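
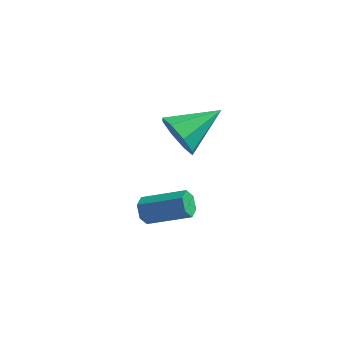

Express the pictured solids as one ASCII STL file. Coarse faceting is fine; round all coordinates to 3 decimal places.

solid 
facet normal -0.583 -0.736 -0.345
outer loop
vertex 2.345 -2.561 2.336
vertex 1.673 -2.385 3.097
vertex 1.795 -2.032 2.137
endloop
endfacet
facet normal 0.624 0.394 -0.675
outer loop
vertex 2.345 -2.561 2.336
vertex 1.795 -2.032 2.137
vertex 2.867 -0.875 3.803
endloop
endfacet
facet normal -0.582 -0.736 -0.345
outer loop
vertex 1.795 -2.032 2.137
vertex 1.673 -2.385 3.097
vertex 1.173 -1.71 2.5
endloop
endfacet
facet normal 0.065 0.799 -0.597
outer loop
vertex 1.795 -2.032 2.137
vertex 1.173 -1.71 2.5
vertex 2.867 -0.875 3.803
endloop
endfacet
facet normal -0.583 -0.736 -0.344
outer loop
vertex 1.173 -1.71 2.5
vertex 1.673 -2.385 3.097
vertex 0.845 -1.784 3.213
endloop
endfacet
facet normal -0.388 0.918 -0.083
outer loop
vertex 1.173 -1.71 2.5
vertex 0.845 -1.784 3.213
vertex 2.867 -0.875 3.803
endloop
endfacet
facet normal -0.583 -0.736 -0.344
outer loop
vertex 0.845 -1.784 3.213
vertex 1.673 -2.385 3.097
vertex 1.001 -2.209 3.858
endloop
endfacet
facet normal -0.470 0.681 0.562
outer loop
vertex 0.845 -1.784 3.213
vertex 1.001 -2.209 3.858
vertex 2.867 -0.875 3.803
endloop
endfacet
facet normal -0.582 -0.736 -0.344
outer loop
vertex 1.001 -2.209 3.858
vertex 1.673 -2.385 3.097
vertex 1.551 -2.737 4.057
endloop
endfacet
facet normal -0.133 0.225 0.965
outer loop
vertex 1.001 -2.209 3.858
vertex 1.551 -2.737 4.057
vertex 2.867 -0.875 3.803
endloop
endfacet
facet normal -0.582 -0.737 -0.344
outer loop
vertex 1.551 -2.737 4.057
vertex 1.673 -2.385 3.097
vertex 2.173 -3.059 3.694
endloop
endfacet
facet normal 0.425 -0.179 0.887
outer loop
vertex 1.551 -2.737 4.057
vertex 2.173 -3.059 3.694
vertex 2.867 -0.875 3.803
endloop
endfacet
facet normal -0.583 -0.737 -0.343
outer loop
vertex 2.173 -3.059 3.694
vertex 1.673 -2.385 3.097
vertex 2.501 -2.986 2.981
endloop
endfacet
facet normal 0.878 -0.298 0.374
outer loop
vertex 2.173 -3.059 3.694
vertex 2.501 -2.986 2.981
vertex 2.867 -0.875 3.803
endloop
endfacet
facet normal -0.583 -0.736 -0.344
outer loop
vertex 2.501 -2.986 2.981
vertex 1.673 -2.385 3.097
vertex 2.345 -2.561 2.336
endloop
endfacet
facet normal 0.960 -0.061 -0.272
outer loop
vertex 2.501 -2.986 2.981
vertex 2.345 -2.561 2.336
vertex 2.867 -0.875 3.803
endloop
endfacet
facet normal -0.900 -0.165 -0.404
outer loop
vertex 0.633 -2.972 -2.266
vertex 0.373 -2.612 -1.834
vertex 0.567 -2.364 -2.368
endloop
endfacet
facet normal 0.423 -0.105 -0.900
outer loop
vertex 0.633 -2.972 -2.266
vertex 0.567 -2.364 -2.368
vertex 2.388 -2.648 -1.479
endloop
endfacet
facet normal 0.423 -0.103 -0.900
outer loop
vertex 2.388 -2.648 -1.479
vertex 0.567 -2.364 -2.368
vertex 2.321 -2.04 -1.58
endloop
endfacet
facet normal 0.900 0.166 0.404
outer loop
vertex 2.388 -2.648 -1.479
vertex 2.321 -2.04 -1.58
vertex 2.127 -2.288 -1.046
endloop
endfacet
facet normal -0.900 -0.166 -0.404
outer loop
vertex 0.567 -2.364 -2.368
vertex 0.373 -2.612 -1.834
vertex 0.306 -2.004 -1.935
endloop
endfacet
facet normal 0.118 0.797 -0.592
outer loop
vertex 0.567 -2.364 -2.368
vertex 0.306 -2.004 -1.935
vertex 2.321 -2.04 -1.58
endloop
endfacet
facet normal 0.119 0.797 -0.592
outer loop
vertex 2.321 -2.04 -1.58
vertex 0.306 -2.004 -1.935
vertex 2.06 -1.68 -1.148
endloop
endfacet
facet normal 0.899 0.167 0.404
outer loop
vertex 2.321 -2.04 -1.58
vertex 2.06 -1.68 -1.148
vertex 2.127 -2.288 -1.046
endloop
endfacet
facet normal -0.900 -0.166 -0.404
outer loop
vertex 0.306 -2.004 -1.935
vertex 0.373 -2.612 -1.834
vertex 0.112 -2.252 -1.401
endloop
endfacet
facet normal -0.305 0.901 0.308
outer loop
vertex 0.306 -2.004 -1.935
vertex 0.112 -2.252 -1.401
vertex 2.06 -1.68 -1.148
endloop
endfacet
facet normal -0.305 0.901 0.308
outer loop
vertex 2.06 -1.68 -1.148
vertex 0.112 -2.252 -1.401
vertex 1.867 -1.928 -0.614
endloop
endfacet
facet normal 0.900 0.167 0.403
outer loop
vertex 2.06 -1.68 -1.148
vertex 1.867 -1.928 -0.614
vertex 2.127 -2.288 -1.046
endloop
endfacet
facet normal -0.900 -0.166 -0.404
outer loop
vertex 0.112 -2.252 -1.401
vertex 0.373 -2.612 -1.834
vertex 0.179 -2.86 -1.3
endloop
endfacet
facet normal -0.423 0.103 0.900
outer loop
vertex 0.112 -2.252 -1.401
vertex 0.179 -2.86 -1.3
vertex 1.867 -1.928 -0.614
endloop
endfacet
facet normal -0.424 0.105 0.900
outer loop
vertex 1.867 -1.928 -0.614
vertex 0.179 -2.86 -1.3
vertex 1.933 -2.536 -0.512
endloop
endfacet
facet normal 0.900 0.165 0.404
outer loop
vertex 1.867 -1.928 -0.614
vertex 1.933 -2.536 -0.512
vertex 2.127 -2.288 -1.046
endloop
endfacet
facet normal -0.899 -0.167 -0.404
outer loop
vertex 0.179 -2.86 -1.3
vertex 0.373 -2.612 -1.834
vertex 0.44 -3.22 -1.732
endloop
endfacet
facet normal -0.119 -0.797 0.592
outer loop
vertex 0.179 -2.86 -1.3
vertex 0.44 -3.22 -1.732
vertex 1.933 -2.536 -0.512
endloop
endfacet
facet normal -0.118 -0.797 0.592
outer loop
vertex 1.933 -2.536 -0.512
vertex 0.44 -3.22 -1.732
vertex 2.194 -2.896 -0.945
endloop
endfacet
facet normal 0.900 0.166 0.404
outer loop
vertex 1.933 -2.536 -0.512
vertex 2.194 -2.896 -0.945
vertex 2.127 -2.288 -1.046
endloop
endfacet
facet normal -0.900 -0.167 -0.403
outer loop
vertex 0.44 -3.22 -1.732
vertex 0.373 -2.612 -1.834
vertex 0.633 -2.972 -2.266
endloop
endfacet
facet normal 0.305 -0.901 -0.308
outer loop
vertex 0.44 -3.22 -1.732
vertex 0.633 -2.972 -2.266
vertex 2.194 -2.896 -0.945
endloop
endfacet
facet normal 0.305 -0.901 -0.308
outer loop
vertex 2.194 -2.896 -0.945
vertex 0.633 -2.972 -2.266
vertex 2.388 -2.648 -1.479
endloop
endfacet
facet normal 0.900 0.166 0.404
outer loop
vertex 2.194 -2.896 -0.945
vertex 2.388 -2.648 -1.479
vertex 2.127 -2.288 -1.046
endloop
endfacet

endsolid


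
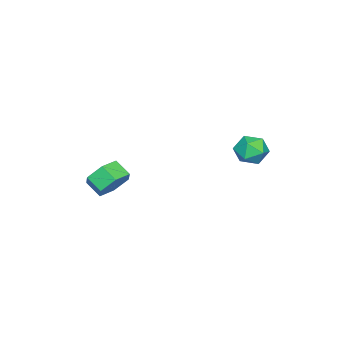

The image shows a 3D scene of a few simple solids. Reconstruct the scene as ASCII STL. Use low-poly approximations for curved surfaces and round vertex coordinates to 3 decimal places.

solid 
facet normal 0.308 0.570 0.762
outer loop
vertex 1.195 3.367 -0.558
vertex 0.508 3.065 -0.054
vertex 1.3 2.628 -0.047
endloop
endfacet
facet normal 0.860 0.368 0.355
outer loop
vertex 1.195 3.367 -0.558
vertex 1.3 2.628 -0.047
vertex 1.637 2.65 -0.886
endloop
endfacet
facet normal 0.739 0.598 -0.310
outer loop
vertex 1.195 3.367 -0.558
vertex 1.637 2.65 -0.886
vertex 1.054 3.099 -1.411
endloop
endfacet
facet normal 0.115 0.942 -0.315
outer loop
vertex 1.195 3.367 -0.558
vertex 1.054 3.099 -1.411
vertex 0.356 3.356 -0.896
endloop
endfacet
facet normal -0.152 0.925 0.347
outer loop
vertex 1.195 3.367 -0.558
vertex 0.356 3.356 -0.896
vertex 0.508 3.065 -0.054
endloop
endfacet
facet normal 0.874 -0.345 0.342
outer loop
vertex 1.637 2.65 -0.886
vertex 1.3 2.628 -0.047
vertex 1.224 1.904 -0.584
endloop
endfacet
facet normal -0.018 -0.017 1.000
outer loop
vertex 1.3 2.628 -0.047
vertex 0.508 3.065 -0.054
vertex 0.526 2.161 -0.069
endloop
endfacet
facet normal -0.763 0.556 0.330
outer loop
vertex 0.508 3.065 -0.054
vertex 0.356 3.356 -0.896
vertex -0.057 2.61 -0.594
endloop
endfacet
facet normal -0.331 0.584 -0.741
outer loop
vertex 0.356 3.356 -0.896
vertex 1.054 3.099 -1.411
vertex 0.28 2.632 -1.433
endloop
endfacet
facet normal 0.680 0.026 -0.733
outer loop
vertex 1.054 3.099 -1.411
vertex 1.637 2.65 -0.886
vertex 1.072 2.195 -1.426
endloop
endfacet
facet normal -0.115 -0.942 0.315
outer loop
vertex 0.385 1.893 -0.922
vertex 1.224 1.904 -0.584
vertex 0.526 2.161 -0.069
endloop
endfacet
facet normal -0.739 -0.598 0.310
outer loop
vertex 0.385 1.893 -0.922
vertex 0.526 2.161 -0.069
vertex -0.057 2.61 -0.594
endloop
endfacet
facet normal -0.860 -0.368 -0.355
outer loop
vertex 0.385 1.893 -0.922
vertex -0.057 2.61 -0.594
vertex 0.28 2.632 -1.433
endloop
endfacet
facet normal -0.308 -0.570 -0.762
outer loop
vertex 0.385 1.893 -0.922
vertex 0.28 2.632 -1.433
vertex 1.072 2.195 -1.426
endloop
endfacet
facet normal 0.152 -0.925 -0.347
outer loop
vertex 0.385 1.893 -0.922
vertex 1.072 2.195 -1.426
vertex 1.224 1.904 -0.584
endloop
endfacet
facet normal 0.331 -0.584 0.741
outer loop
vertex 0.526 2.161 -0.069
vertex 1.224 1.904 -0.584
vertex 1.3 2.628 -0.047
endloop
endfacet
facet normal -0.680 -0.026 0.733
outer loop
vertex -0.057 2.61 -0.594
vertex 0.526 2.161 -0.069
vertex 0.508 3.065 -0.054
endloop
endfacet
facet normal -0.874 0.345 -0.342
outer loop
vertex 0.28 2.632 -1.433
vertex -0.057 2.61 -0.594
vertex 0.356 3.356 -0.896
endloop
endfacet
facet normal 0.018 0.017 -1.000
outer loop
vertex 1.072 2.195 -1.426
vertex 0.28 2.632 -1.433
vertex 1.054 3.099 -1.411
endloop
endfacet
facet normal 0.763 -0.556 -0.330
outer loop
vertex 1.224 1.904 -0.584
vertex 1.072 2.195 -1.426
vertex 1.637 2.65 -0.886
endloop
endfacet
facet normal 0.260 0.800 -0.541
outer loop
vertex 4.031 -3.442 -3.512
vertex 3.651 -2.866 -2.843
vertex 4.573 -3.126 -2.785
endloop
endfacet
facet normal 0.783 -0.503 -0.365
outer loop
vertex 4.031 -3.442 -3.512
vertex 4.573 -3.126 -2.785
vertex 3.768 -4.249 -2.965
endloop
endfacet
facet normal 0.783 -0.502 -0.368
outer loop
vertex 3.768 -4.249 -2.965
vertex 4.573 -3.126 -2.785
vertex 4.311 -3.934 -2.239
endloop
endfacet
facet normal -0.260 -0.800 0.541
outer loop
vertex 3.768 -4.249 -2.965
vertex 4.311 -3.934 -2.239
vertex 3.389 -3.674 -2.297
endloop
endfacet
facet normal 0.260 0.800 -0.541
outer loop
vertex 4.573 -3.126 -2.785
vertex 3.651 -2.866 -2.843
vertex 4.194 -2.551 -2.117
endloop
endfacet
facet normal 0.881 0.033 0.472
outer loop
vertex 4.573 -3.126 -2.785
vertex 4.194 -2.551 -2.117
vertex 4.311 -3.934 -2.239
endloop
endfacet
facet normal 0.882 0.033 0.471
outer loop
vertex 4.311 -3.934 -2.239
vertex 4.194 -2.551 -2.117
vertex 3.932 -3.359 -1.57
endloop
endfacet
facet normal -0.260 -0.800 0.541
outer loop
vertex 4.311 -3.934 -2.239
vertex 3.932 -3.359 -1.57
vertex 3.389 -3.674 -2.297
endloop
endfacet
facet normal 0.260 0.800 -0.541
outer loop
vertex 4.194 -2.551 -2.117
vertex 3.651 -2.866 -2.843
vertex 3.272 -2.291 -2.175
endloop
endfacet
facet normal 0.098 0.536 0.839
outer loop
vertex 4.194 -2.551 -2.117
vertex 3.272 -2.291 -2.175
vertex 3.932 -3.359 -1.57
endloop
endfacet
facet normal 0.099 0.536 0.838
outer loop
vertex 3.932 -3.359 -1.57
vertex 3.272 -2.291 -2.175
vertex 3.009 -3.098 -1.628
endloop
endfacet
facet normal -0.260 -0.800 0.541
outer loop
vertex 3.932 -3.359 -1.57
vertex 3.009 -3.098 -1.628
vertex 3.389 -3.674 -2.297
endloop
endfacet
facet normal 0.260 0.800 -0.541
outer loop
vertex 3.272 -2.291 -2.175
vertex 3.651 -2.866 -2.843
vertex 2.729 -2.606 -2.901
endloop
endfacet
facet normal -0.782 0.503 0.367
outer loop
vertex 3.272 -2.291 -2.175
vertex 2.729 -2.606 -2.901
vertex 3.009 -3.098 -1.628
endloop
endfacet
facet normal -0.784 0.502 0.366
outer loop
vertex 3.009 -3.098 -1.628
vertex 2.729 -2.606 -2.901
vertex 2.467 -3.414 -2.355
endloop
endfacet
facet normal -0.260 -0.800 0.541
outer loop
vertex 3.009 -3.098 -1.628
vertex 2.467 -3.414 -2.355
vertex 3.389 -3.674 -2.297
endloop
endfacet
facet normal 0.260 0.800 -0.541
outer loop
vertex 2.729 -2.606 -2.901
vertex 3.651 -2.866 -2.843
vertex 3.108 -3.181 -3.57
endloop
endfacet
facet normal -0.881 -0.033 -0.471
outer loop
vertex 2.729 -2.606 -2.901
vertex 3.108 -3.181 -3.57
vertex 2.467 -3.414 -2.355
endloop
endfacet
facet normal -0.881 -0.033 -0.471
outer loop
vertex 2.467 -3.414 -2.355
vertex 3.108 -3.181 -3.57
vertex 2.846 -3.989 -3.023
endloop
endfacet
facet normal -0.260 -0.800 0.541
outer loop
vertex 2.467 -3.414 -2.355
vertex 2.846 -3.989 -3.023
vertex 3.389 -3.674 -2.297
endloop
endfacet
facet normal 0.260 0.800 -0.541
outer loop
vertex 3.108 -3.181 -3.57
vertex 3.651 -2.866 -2.843
vertex 4.031 -3.442 -3.512
endloop
endfacet
facet normal -0.099 -0.536 -0.839
outer loop
vertex 3.108 -3.181 -3.57
vertex 4.031 -3.442 -3.512
vertex 2.846 -3.989 -3.023
endloop
endfacet
facet normal -0.098 -0.536 -0.838
outer loop
vertex 2.846 -3.989 -3.023
vertex 4.031 -3.442 -3.512
vertex 3.768 -4.249 -2.965
endloop
endfacet
facet normal -0.260 -0.800 0.541
outer loop
vertex 2.846 -3.989 -3.023
vertex 3.768 -4.249 -2.965
vertex 3.389 -3.674 -2.297
endloop
endfacet

endsolid


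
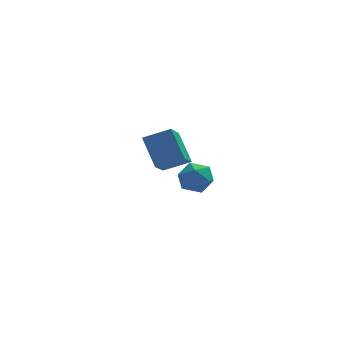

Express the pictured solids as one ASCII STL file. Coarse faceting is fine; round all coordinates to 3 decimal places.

solid 
facet normal -0.923 0.068 -0.379
outer loop
vertex -1.696 2.969 3.516
vertex -1.069 4.674 2.293
vertex -1.14 1.621 1.922
endloop
endfacet
facet normal -0.287 -0.779 0.558
outer loop
vertex 0.429 1.506 2.567
vertex -1.696 2.969 3.516
vertex -1.14 1.621 1.922
endloop
endfacet
facet normal -0.923 0.068 -0.379
outer loop
vertex -1.14 1.621 1.922
vertex -1.069 4.674 2.293
vertex -0.513 3.326 0.699
endloop
endfacet
facet normal 0.258 -0.624 -0.738
outer loop
vertex -0.513 3.326 0.699
vertex 0.429 1.506 2.567
vertex -1.14 1.621 1.922
endloop
endfacet
facet normal -0.258 0.624 0.738
outer loop
vertex -1.696 2.969 3.516
vertex 0.5 4.559 2.938
vertex -1.069 4.674 2.293
endloop
endfacet
facet normal -0.287 -0.779 0.558
outer loop
vertex -0.127 2.854 4.161
vertex -1.696 2.969 3.516
vertex 0.429 1.506 2.567
endloop
endfacet
facet normal -0.258 0.624 0.738
outer loop
vertex -0.127 2.854 4.161
vertex 0.5 4.559 2.938
vertex -1.696 2.969 3.516
endloop
endfacet
facet normal 0.287 0.779 -0.558
outer loop
vertex -1.069 4.674 2.293
vertex 0.5 4.559 2.938
vertex -0.513 3.326 0.699
endloop
endfacet
facet normal 0.258 -0.624 -0.738
outer loop
vertex 1.056 3.211 1.344
vertex 0.429 1.506 2.567
vertex -0.513 3.326 0.699
endloop
endfacet
facet normal 0.287 0.779 -0.558
outer loop
vertex -0.513 3.326 0.699
vertex 0.5 4.559 2.938
vertex 1.056 3.211 1.344
endloop
endfacet
facet normal 0.923 -0.068 0.379
outer loop
vertex 1.056 3.211 1.344
vertex -0.127 2.854 4.161
vertex 0.429 1.506 2.567
endloop
endfacet
facet normal 0.923 -0.068 0.379
outer loop
vertex 0.5 4.559 2.938
vertex -0.127 2.854 4.161
vertex 1.056 3.211 1.344
endloop
endfacet
facet normal -0.754 0.485 0.443
outer loop
vertex -0.229 -2.538 3.565
vertex -0.541 -3.443 4.026
vertex 0.156 -2.809 4.517
endloop
endfacet
facet normal -0.196 0.919 0.341
outer loop
vertex -0.229 -2.538 3.565
vertex 0.156 -2.809 4.517
vertex 0.801 -2.398 3.78
endloop
endfacet
facet normal -0.052 0.932 -0.358
outer loop
vertex -0.229 -2.538 3.565
vertex 0.801 -2.398 3.78
vertex 0.503 -2.778 2.834
endloop
endfacet
facet normal -0.520 0.507 -0.687
outer loop
vertex -0.229 -2.538 3.565
vertex 0.503 -2.778 2.834
vertex -0.326 -3.423 2.986
endloop
endfacet
facet normal -0.954 0.231 -0.193
outer loop
vertex -0.229 -2.538 3.565
vertex -0.326 -3.423 2.986
vertex -0.541 -3.443 4.026
endloop
endfacet
facet normal 0.368 0.637 0.677
outer loop
vertex 0.801 -2.398 3.78
vertex 0.156 -2.809 4.517
vertex 1.126 -3.217 4.374
endloop
endfacet
facet normal -0.535 -0.064 0.842
outer loop
vertex 0.156 -2.809 4.517
vertex -0.541 -3.443 4.026
vertex 0.297 -3.862 4.526
endloop
endfacet
facet normal -0.859 -0.476 -0.187
outer loop
vertex -0.541 -3.443 4.026
vertex -0.326 -3.423 2.986
vertex -0.001 -4.242 3.58
endloop
endfacet
facet normal -0.158 -0.030 -0.987
outer loop
vertex -0.326 -3.423 2.986
vertex 0.503 -2.778 2.834
vertex 0.644 -3.831 2.843
endloop
endfacet
facet normal 0.600 0.659 -0.454
outer loop
vertex 0.503 -2.778 2.834
vertex 0.801 -2.398 3.78
vertex 1.341 -3.197 3.334
endloop
endfacet
facet normal 0.520 -0.507 0.687
outer loop
vertex 1.029 -4.102 3.795
vertex 1.126 -3.217 4.374
vertex 0.297 -3.862 4.526
endloop
endfacet
facet normal 0.052 -0.932 0.358
outer loop
vertex 1.029 -4.102 3.795
vertex 0.297 -3.862 4.526
vertex -0.001 -4.242 3.58
endloop
endfacet
facet normal 0.196 -0.919 -0.341
outer loop
vertex 1.029 -4.102 3.795
vertex -0.001 -4.242 3.58
vertex 0.644 -3.831 2.843
endloop
endfacet
facet normal 0.754 -0.485 -0.443
outer loop
vertex 1.029 -4.102 3.795
vertex 0.644 -3.831 2.843
vertex 1.341 -3.197 3.334
endloop
endfacet
facet normal 0.954 -0.231 0.193
outer loop
vertex 1.029 -4.102 3.795
vertex 1.341 -3.197 3.334
vertex 1.126 -3.217 4.374
endloop
endfacet
facet normal 0.158 0.030 0.987
outer loop
vertex 0.297 -3.862 4.526
vertex 1.126 -3.217 4.374
vertex 0.156 -2.809 4.517
endloop
endfacet
facet normal -0.600 -0.659 0.454
outer loop
vertex -0.001 -4.242 3.58
vertex 0.297 -3.862 4.526
vertex -0.541 -3.443 4.026
endloop
endfacet
facet normal -0.368 -0.637 -0.677
outer loop
vertex 0.644 -3.831 2.843
vertex -0.001 -4.242 3.58
vertex -0.326 -3.423 2.986
endloop
endfacet
facet normal 0.535 0.064 -0.842
outer loop
vertex 1.341 -3.197 3.334
vertex 0.644 -3.831 2.843
vertex 0.503 -2.778 2.834
endloop
endfacet
facet normal 0.859 0.476 0.187
outer loop
vertex 1.126 -3.217 4.374
vertex 1.341 -3.197 3.334
vertex 0.801 -2.398 3.78
endloop
endfacet

endsolid


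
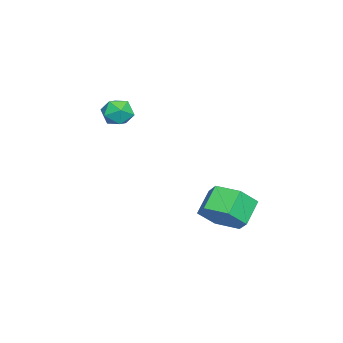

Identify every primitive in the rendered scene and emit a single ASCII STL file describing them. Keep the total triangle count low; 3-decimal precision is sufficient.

solid 
facet normal 0.244 0.816 0.524
outer loop
vertex -3.913 -1.444 3.912
vertex -4.141 -1.761 4.512
vertex -3.46 -1.832 4.305
endloop
endfacet
facet normal 0.671 0.740 -0.044
outer loop
vertex -3.913 -1.444 3.912
vertex -3.46 -1.832 4.305
vertex -3.449 -1.884 3.592
endloop
endfacet
facet normal 0.262 0.733 -0.628
outer loop
vertex -3.913 -1.444 3.912
vertex -3.449 -1.884 3.592
vertex -4.123 -1.844 3.358
endloop
endfacet
facet normal -0.418 0.804 -0.422
outer loop
vertex -3.913 -1.444 3.912
vertex -4.123 -1.844 3.358
vertex -4.551 -1.768 3.926
endloop
endfacet
facet normal -0.428 0.856 0.289
outer loop
vertex -3.913 -1.444 3.912
vertex -4.551 -1.768 3.926
vertex -4.141 -1.761 4.512
endloop
endfacet
facet normal 0.994 0.107 0.008
outer loop
vertex -3.449 -1.884 3.592
vertex -3.46 -1.832 4.305
vertex -3.389 -2.472 3.994
endloop
endfacet
facet normal 0.305 0.228 0.925
outer loop
vertex -3.46 -1.832 4.305
vertex -4.141 -1.761 4.512
vertex -3.817 -2.396 4.562
endloop
endfacet
facet normal -0.785 0.293 0.546
outer loop
vertex -4.141 -1.761 4.512
vertex -4.551 -1.768 3.926
vertex -4.491 -2.356 4.328
endloop
endfacet
facet normal -0.767 0.209 -0.606
outer loop
vertex -4.551 -1.768 3.926
vertex -4.123 -1.844 3.358
vertex -4.48 -2.408 3.615
endloop
endfacet
facet normal 0.332 0.095 -0.939
outer loop
vertex -4.123 -1.844 3.358
vertex -3.449 -1.884 3.592
vertex -3.799 -2.479 3.408
endloop
endfacet
facet normal 0.418 -0.804 0.422
outer loop
vertex -4.027 -2.796 4.008
vertex -3.389 -2.472 3.994
vertex -3.817 -2.396 4.562
endloop
endfacet
facet normal -0.262 -0.733 0.628
outer loop
vertex -4.027 -2.796 4.008
vertex -3.817 -2.396 4.562
vertex -4.491 -2.356 4.328
endloop
endfacet
facet normal -0.671 -0.740 0.044
outer loop
vertex -4.027 -2.796 4.008
vertex -4.491 -2.356 4.328
vertex -4.48 -2.408 3.615
endloop
endfacet
facet normal -0.244 -0.816 -0.524
outer loop
vertex -4.027 -2.796 4.008
vertex -4.48 -2.408 3.615
vertex -3.799 -2.479 3.408
endloop
endfacet
facet normal 0.428 -0.856 -0.289
outer loop
vertex -4.027 -2.796 4.008
vertex -3.799 -2.479 3.408
vertex -3.389 -2.472 3.994
endloop
endfacet
facet normal 0.767 -0.209 0.606
outer loop
vertex -3.817 -2.396 4.562
vertex -3.389 -2.472 3.994
vertex -3.46 -1.832 4.305
endloop
endfacet
facet normal -0.332 -0.095 0.939
outer loop
vertex -4.491 -2.356 4.328
vertex -3.817 -2.396 4.562
vertex -4.141 -1.761 4.512
endloop
endfacet
facet normal -0.994 -0.107 -0.008
outer loop
vertex -4.48 -2.408 3.615
vertex -4.491 -2.356 4.328
vertex -4.551 -1.768 3.926
endloop
endfacet
facet normal -0.305 -0.228 -0.925
outer loop
vertex -3.799 -2.479 3.408
vertex -4.48 -2.408 3.615
vertex -4.123 -1.844 3.358
endloop
endfacet
facet normal 0.785 -0.293 -0.546
outer loop
vertex -3.389 -2.472 3.994
vertex -3.799 -2.479 3.408
vertex -3.449 -1.884 3.592
endloop
endfacet
facet normal 0.745 -0.196 -0.637
outer loop
vertex -2.188 1.634 0.186
vertex -2.633 2.213 -0.512
vertex -1.973 2.619 0.135
endloop
endfacet
facet normal 0.631 -0.098 0.769
outer loop
vertex -2.188 1.634 0.186
vertex -1.973 2.619 0.135
vertex -3.083 1.868 0.95
endloop
endfacet
facet normal 0.631 -0.099 0.769
outer loop
vertex -3.083 1.868 0.95
vertex -1.973 2.619 0.135
vertex -2.868 2.854 0.9
endloop
endfacet
facet normal -0.746 0.195 0.636
outer loop
vertex -3.083 1.868 0.95
vertex -2.868 2.854 0.9
vertex -3.527 2.447 0.252
endloop
endfacet
facet normal 0.745 -0.196 -0.637
outer loop
vertex -1.973 2.619 0.135
vertex -2.633 2.213 -0.512
vertex -2.417 3.198 -0.563
endloop
endfacet
facet normal 0.501 0.795 0.341
outer loop
vertex -1.973 2.619 0.135
vertex -2.417 3.198 -0.563
vertex -2.868 2.854 0.9
endloop
endfacet
facet normal 0.501 0.795 0.341
outer loop
vertex -2.868 2.854 0.9
vertex -2.417 3.198 -0.563
vertex -3.312 3.433 0.202
endloop
endfacet
facet normal -0.746 0.195 0.636
outer loop
vertex -2.868 2.854 0.9
vertex -3.312 3.433 0.202
vertex -3.527 2.447 0.252
endloop
endfacet
facet normal 0.745 -0.196 -0.637
outer loop
vertex -2.417 3.198 -0.563
vertex -2.633 2.213 -0.512
vertex -3.077 2.792 -1.21
endloop
endfacet
facet normal -0.131 0.894 -0.428
outer loop
vertex -2.417 3.198 -0.563
vertex -3.077 2.792 -1.21
vertex -3.312 3.433 0.202
endloop
endfacet
facet normal -0.131 0.894 -0.428
outer loop
vertex -3.312 3.433 0.202
vertex -3.077 2.792 -1.21
vertex -3.972 3.026 -0.446
endloop
endfacet
facet normal -0.746 0.195 0.637
outer loop
vertex -3.312 3.433 0.202
vertex -3.972 3.026 -0.446
vertex -3.527 2.447 0.252
endloop
endfacet
facet normal 0.746 -0.195 -0.636
outer loop
vertex -3.077 2.792 -1.21
vertex -2.633 2.213 -0.512
vertex -3.292 1.806 -1.16
endloop
endfacet
facet normal -0.631 0.099 -0.769
outer loop
vertex -3.077 2.792 -1.21
vertex -3.292 1.806 -1.16
vertex -3.972 3.026 -0.446
endloop
endfacet
facet normal -0.632 0.098 -0.769
outer loop
vertex -3.972 3.026 -0.446
vertex -3.292 1.806 -1.16
vertex -4.187 2.041 -0.395
endloop
endfacet
facet normal -0.745 0.196 0.637
outer loop
vertex -3.972 3.026 -0.446
vertex -4.187 2.041 -0.395
vertex -3.527 2.447 0.252
endloop
endfacet
facet normal 0.746 -0.195 -0.636
outer loop
vertex -3.292 1.806 -1.16
vertex -2.633 2.213 -0.512
vertex -2.848 1.227 -0.462
endloop
endfacet
facet normal -0.501 -0.795 -0.341
outer loop
vertex -3.292 1.806 -1.16
vertex -2.848 1.227 -0.462
vertex -4.187 2.041 -0.395
endloop
endfacet
facet normal -0.501 -0.795 -0.341
outer loop
vertex -4.187 2.041 -0.395
vertex -2.848 1.227 -0.462
vertex -3.743 1.462 0.303
endloop
endfacet
facet normal -0.745 0.196 0.637
outer loop
vertex -4.187 2.041 -0.395
vertex -3.743 1.462 0.303
vertex -3.527 2.447 0.252
endloop
endfacet
facet normal 0.746 -0.195 -0.637
outer loop
vertex -2.848 1.227 -0.462
vertex -2.633 2.213 -0.512
vertex -2.188 1.634 0.186
endloop
endfacet
facet normal 0.131 -0.894 0.428
outer loop
vertex -2.848 1.227 -0.462
vertex -2.188 1.634 0.186
vertex -3.743 1.462 0.303
endloop
endfacet
facet normal 0.131 -0.894 0.428
outer loop
vertex -3.743 1.462 0.303
vertex -2.188 1.634 0.186
vertex -3.083 1.868 0.95
endloop
endfacet
facet normal -0.745 0.196 0.637
outer loop
vertex -3.743 1.462 0.303
vertex -3.083 1.868 0.95
vertex -3.527 2.447 0.252
endloop
endfacet

endsolid


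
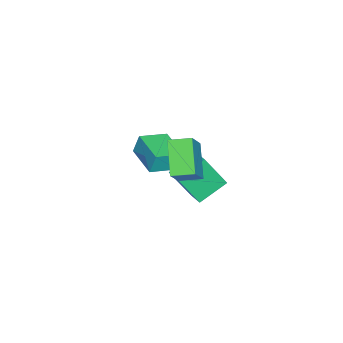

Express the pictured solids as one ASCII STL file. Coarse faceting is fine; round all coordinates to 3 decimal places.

solid 
facet normal -0.752 0.613 -0.243
outer loop
vertex -2.003 0.201 0.605
vertex -0.878 1.501 0.407
vertex -1.884 -0.057 -0.416
endloop
endfacet
facet normal -0.650 -0.751 0.114
outer loop
vertex -0.802 -0.941 -0.067
vertex -2.003 0.201 0.605
vertex -1.884 -0.057 -0.416
endloop
endfacet
facet normal -0.751 0.614 -0.243
outer loop
vertex -1.884 -0.057 -0.416
vertex -0.878 1.501 0.407
vertex -0.759 1.242 -0.614
endloop
endfacet
facet normal 0.112 -0.244 -0.963
outer loop
vertex -0.759 1.242 -0.614
vertex -0.802 -0.941 -0.067
vertex -1.884 -0.057 -0.416
endloop
endfacet
facet normal -0.112 0.244 0.963
outer loop
vertex -2.003 0.201 0.605
vertex 0.204 0.617 0.756
vertex -0.878 1.501 0.407
endloop
endfacet
facet normal -0.650 -0.751 0.115
outer loop
vertex -0.921 -0.682 0.954
vertex -2.003 0.201 0.605
vertex -0.802 -0.941 -0.067
endloop
endfacet
facet normal -0.112 0.244 0.963
outer loop
vertex -0.921 -0.682 0.954
vertex 0.204 0.617 0.756
vertex -2.003 0.201 0.605
endloop
endfacet
facet normal 0.650 0.751 -0.115
outer loop
vertex -0.878 1.501 0.407
vertex 0.204 0.617 0.756
vertex -0.759 1.242 -0.614
endloop
endfacet
facet normal 0.112 -0.244 -0.963
outer loop
vertex 0.323 0.359 -0.265
vertex -0.802 -0.941 -0.067
vertex -0.759 1.242 -0.614
endloop
endfacet
facet normal 0.650 0.751 -0.114
outer loop
vertex -0.759 1.242 -0.614
vertex 0.204 0.617 0.756
vertex 0.323 0.359 -0.265
endloop
endfacet
facet normal 0.751 -0.613 0.243
outer loop
vertex 0.323 0.359 -0.265
vertex -0.921 -0.682 0.954
vertex -0.802 -0.941 -0.067
endloop
endfacet
facet normal 0.751 -0.614 0.243
outer loop
vertex 0.204 0.617 0.756
vertex -0.921 -0.682 0.954
vertex 0.323 0.359 -0.265
endloop
endfacet
facet normal -0.671 -0.701 -0.241
outer loop
vertex -2.408 0.113 -2.477
vertex -3.599 0.984 -1.694
vertex -2.811 1.076 -4.16
endloop
endfacet
facet normal 0.714 -0.521 -0.469
outer loop
vertex -2.161 1.756 -3.926
vertex -2.408 0.113 -2.477
vertex -2.811 1.076 -4.16
endloop
endfacet
facet normal -0.671 -0.702 -0.240
outer loop
vertex -2.811 1.076 -4.16
vertex -3.599 0.984 -1.694
vertex -4.002 1.946 -3.377
endloop
endfacet
facet normal -0.203 0.487 -0.850
outer loop
vertex -4.002 1.946 -3.377
vertex -2.161 1.756 -3.926
vertex -2.811 1.076 -4.16
endloop
endfacet
facet normal 0.203 -0.486 0.850
outer loop
vertex -2.408 0.113 -2.477
vertex -2.949 1.664 -1.46
vertex -3.599 0.984 -1.694
endloop
endfacet
facet normal 0.714 -0.520 -0.468
outer loop
vertex -1.758 0.794 -2.243
vertex -2.408 0.113 -2.477
vertex -2.161 1.756 -3.926
endloop
endfacet
facet normal 0.203 -0.486 0.850
outer loop
vertex -1.758 0.794 -2.243
vertex -2.949 1.664 -1.46
vertex -2.408 0.113 -2.477
endloop
endfacet
facet normal -0.714 0.521 0.469
outer loop
vertex -3.599 0.984 -1.694
vertex -2.949 1.664 -1.46
vertex -4.002 1.946 -3.377
endloop
endfacet
facet normal -0.203 0.486 -0.850
outer loop
vertex -3.352 2.627 -3.143
vertex -2.161 1.756 -3.926
vertex -4.002 1.946 -3.377
endloop
endfacet
facet normal -0.714 0.520 0.469
outer loop
vertex -4.002 1.946 -3.377
vertex -2.949 1.664 -1.46
vertex -3.352 2.627 -3.143
endloop
endfacet
facet normal 0.671 0.701 0.240
outer loop
vertex -3.352 2.627 -3.143
vertex -1.758 0.794 -2.243
vertex -2.161 1.756 -3.926
endloop
endfacet
facet normal 0.671 0.702 0.241
outer loop
vertex -2.949 1.664 -1.46
vertex -1.758 0.794 -2.243
vertex -3.352 2.627 -3.143
endloop
endfacet
facet normal -0.659 -0.352 0.665
outer loop
vertex 1.349 1.666 3.112
vertex 1.014 2.673 3.314
vertex 0.026 1.506 1.716
endloop
endfacet
facet normal 0.309 -0.933 -0.186
outer loop
vertex 1.266 2.167 0.466
vertex 1.349 1.666 3.112
vertex 0.026 1.506 1.716
endloop
endfacet
facet normal -0.660 -0.351 0.664
outer loop
vertex 0.026 1.506 1.716
vertex 1.014 2.673 3.314
vertex -0.308 2.513 1.917
endloop
endfacet
facet normal -0.685 -0.083 -0.724
outer loop
vertex -0.308 2.513 1.917
vertex 1.266 2.167 0.466
vertex 0.026 1.506 1.716
endloop
endfacet
facet normal 0.685 0.083 0.724
outer loop
vertex 1.349 1.666 3.112
vertex 2.254 3.334 2.064
vertex 1.014 2.673 3.314
endloop
endfacet
facet normal 0.310 -0.932 -0.186
outer loop
vertex 2.588 2.327 1.863
vertex 1.349 1.666 3.112
vertex 1.266 2.167 0.466
endloop
endfacet
facet normal 0.685 0.083 0.724
outer loop
vertex 2.588 2.327 1.863
vertex 2.254 3.334 2.064
vertex 1.349 1.666 3.112
endloop
endfacet
facet normal -0.310 0.933 0.186
outer loop
vertex 1.014 2.673 3.314
vertex 2.254 3.334 2.064
vertex -0.308 2.513 1.917
endloop
endfacet
facet normal -0.685 -0.083 -0.724
outer loop
vertex 0.931 3.174 0.668
vertex 1.266 2.167 0.466
vertex -0.308 2.513 1.917
endloop
endfacet
facet normal -0.310 0.932 0.186
outer loop
vertex -0.308 2.513 1.917
vertex 2.254 3.334 2.064
vertex 0.931 3.174 0.668
endloop
endfacet
facet normal 0.659 0.353 -0.664
outer loop
vertex 0.931 3.174 0.668
vertex 2.588 2.327 1.863
vertex 1.266 2.167 0.466
endloop
endfacet
facet normal 0.659 0.351 -0.665
outer loop
vertex 2.254 3.334 2.064
vertex 2.588 2.327 1.863
vertex 0.931 3.174 0.668
endloop
endfacet

endsolid


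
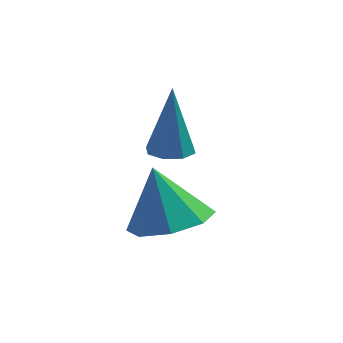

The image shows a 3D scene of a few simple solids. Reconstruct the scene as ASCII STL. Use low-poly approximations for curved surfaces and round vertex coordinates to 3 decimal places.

solid 
facet normal -0.002 -0.156 -0.988
outer loop
vertex -0.521 3.632 2.597
vertex -1.122 3.735 2.582
vertex -0.624 4.082 2.526
endloop
endfacet
facet normal 0.939 0.252 0.233
outer loop
vertex -0.521 3.632 2.597
vertex -0.624 4.082 2.526
vertex -1.118 4.045 4.558
endloop
endfacet
facet normal -0.004 -0.154 -0.988
outer loop
vertex -0.624 4.082 2.526
vertex -1.122 3.735 2.582
vertex -1.019 4.329 2.489
endloop
endfacet
facet normal 0.515 0.845 0.141
outer loop
vertex -0.624 4.082 2.526
vertex -1.019 4.329 2.489
vertex -1.118 4.045 4.558
endloop
endfacet
facet normal -0.002 -0.154 -0.988
outer loop
vertex -1.019 4.329 2.489
vertex -1.122 3.735 2.582
vertex -1.474 4.227 2.506
endloop
endfacet
facet normal -0.213 0.969 0.123
outer loop
vertex -1.019 4.329 2.489
vertex -1.474 4.227 2.506
vertex -1.118 4.045 4.558
endloop
endfacet
facet normal -0.001 -0.154 -0.988
outer loop
vertex -1.474 4.227 2.506
vertex -1.122 3.735 2.582
vertex -1.724 3.837 2.567
endloop
endfacet
facet normal -0.813 0.551 0.190
outer loop
vertex -1.474 4.227 2.506
vertex -1.724 3.837 2.567
vertex -1.118 4.045 4.558
endloop
endfacet
facet normal -0.002 -0.156 -0.988
outer loop
vertex -1.724 3.837 2.567
vertex -1.122 3.735 2.582
vertex -1.621 3.387 2.638
endloop
endfacet
facet normal -0.938 -0.167 0.303
outer loop
vertex -1.724 3.837 2.567
vertex -1.621 3.387 2.638
vertex -1.118 4.045 4.558
endloop
endfacet
facet normal -0.002 -0.156 -0.988
outer loop
vertex -1.621 3.387 2.638
vertex -1.122 3.735 2.582
vertex -1.226 3.141 2.676
endloop
endfacet
facet normal -0.513 -0.762 0.395
outer loop
vertex -1.621 3.387 2.638
vertex -1.226 3.141 2.676
vertex -1.118 4.045 4.558
endloop
endfacet
facet normal -0.002 -0.156 -0.988
outer loop
vertex -1.226 3.141 2.676
vertex -1.122 3.735 2.582
vertex -0.771 3.242 2.659
endloop
endfacet
facet normal 0.212 -0.886 0.413
outer loop
vertex -1.226 3.141 2.676
vertex -0.771 3.242 2.659
vertex -1.118 4.045 4.558
endloop
endfacet
facet normal -0.002 -0.156 -0.988
outer loop
vertex -0.771 3.242 2.659
vertex -1.122 3.735 2.582
vertex -0.521 3.632 2.597
endloop
endfacet
facet normal 0.814 -0.467 0.346
outer loop
vertex -0.771 3.242 2.659
vertex -0.521 3.632 2.597
vertex -1.118 4.045 4.558
endloop
endfacet
facet normal 0.294 -0.267 -0.918
outer loop
vertex -0.04 0.923 2.16
vertex -0.832 1.474 1.746
vertex 0.164 1.684 2.004
endloop
endfacet
facet normal 0.640 -0.014 0.768
outer loop
vertex -0.04 0.923 2.16
vertex 0.164 1.684 2.004
vertex -1.308 1.906 3.234
endloop
endfacet
facet normal 0.294 -0.266 -0.918
outer loop
vertex 0.164 1.684 2.004
vertex -0.832 1.474 1.746
vertex -0.216 2.323 1.697
endloop
endfacet
facet normal 0.562 0.605 0.564
outer loop
vertex 0.164 1.684 2.004
vertex -0.216 2.323 1.697
vertex -1.308 1.906 3.234
endloop
endfacet
facet normal 0.294 -0.266 -0.918
outer loop
vertex -0.216 2.323 1.697
vertex -0.832 1.474 1.746
vertex -0.956 2.464 1.419
endloop
endfacet
facet normal 0.066 0.950 0.305
outer loop
vertex -0.216 2.323 1.697
vertex -0.956 2.464 1.419
vertex -1.308 1.906 3.234
endloop
endfacet
facet normal 0.293 -0.267 -0.918
outer loop
vertex -0.956 2.464 1.419
vertex -0.832 1.474 1.746
vertex -1.624 2.025 1.333
endloop
endfacet
facet normal -0.556 0.818 0.144
outer loop
vertex -0.956 2.464 1.419
vertex -1.624 2.025 1.333
vertex -1.308 1.906 3.234
endloop
endfacet
facet normal 0.293 -0.267 -0.918
outer loop
vertex -1.624 2.025 1.333
vertex -0.832 1.474 1.746
vertex -1.828 1.264 1.489
endloop
endfacet
facet normal -0.942 0.288 0.175
outer loop
vertex -1.624 2.025 1.333
vertex -1.828 1.264 1.489
vertex -1.308 1.906 3.234
endloop
endfacet
facet normal 0.293 -0.267 -0.918
outer loop
vertex -1.828 1.264 1.489
vertex -0.832 1.474 1.746
vertex -1.448 0.625 1.796
endloop
endfacet
facet normal -0.864 -0.331 0.379
outer loop
vertex -1.828 1.264 1.489
vertex -1.448 0.625 1.796
vertex -1.308 1.906 3.234
endloop
endfacet
facet normal 0.294 -0.267 -0.918
outer loop
vertex -1.448 0.625 1.796
vertex -0.832 1.474 1.746
vertex -0.708 0.484 2.074
endloop
endfacet
facet normal -0.369 -0.676 0.638
outer loop
vertex -1.448 0.625 1.796
vertex -0.708 0.484 2.074
vertex -1.308 1.906 3.234
endloop
endfacet
facet normal 0.294 -0.267 -0.918
outer loop
vertex -0.708 0.484 2.074
vertex -0.832 1.474 1.746
vertex -0.04 0.923 2.16
endloop
endfacet
facet normal 0.255 -0.544 0.799
outer loop
vertex -0.708 0.484 2.074
vertex -0.04 0.923 2.16
vertex -1.308 1.906 3.234
endloop
endfacet

endsolid


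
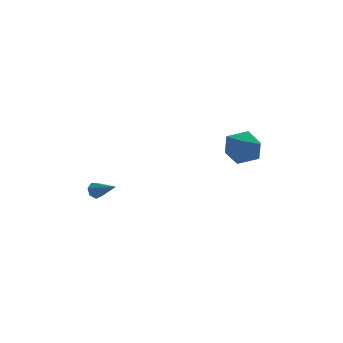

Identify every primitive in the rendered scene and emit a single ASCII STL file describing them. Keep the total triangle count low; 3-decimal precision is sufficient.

solid 
facet normal -0.057 0.915 -0.399
outer loop
vertex 4.14 -0.388 1.502
vertex 2.959 -0.287 1.902
vertex 3.901 0.091 2.634
endloop
endfacet
facet normal 0.611 0.767 -0.195
outer loop
vertex 4.14 -0.388 1.502
vertex 3.901 0.091 2.634
vertex 4.853 -0.707 2.48
endloop
endfacet
facet normal 0.822 0.179 -0.541
outer loop
vertex 4.14 -0.388 1.502
vertex 4.853 -0.707 2.48
vertex 4.499 -1.577 1.654
endloop
endfacet
facet normal 0.285 -0.036 -0.958
outer loop
vertex 4.14 -0.388 1.502
vertex 4.499 -1.577 1.654
vertex 3.328 -1.317 1.296
endloop
endfacet
facet normal -0.259 0.419 -0.870
outer loop
vertex 4.14 -0.388 1.502
vertex 3.328 -1.317 1.296
vertex 2.959 -0.287 1.902
endloop
endfacet
facet normal 0.601 0.620 0.503
outer loop
vertex 4.853 -0.707 2.48
vertex 3.901 0.091 2.634
vertex 4.112 -0.803 3.484
endloop
endfacet
facet normal -0.480 0.860 0.173
outer loop
vertex 3.901 0.091 2.634
vertex 2.959 -0.287 1.902
vertex 2.941 -0.543 3.126
endloop
endfacet
facet normal -0.806 0.058 -0.589
outer loop
vertex 2.959 -0.287 1.902
vertex 3.328 -1.317 1.296
vertex 2.587 -1.413 2.3
endloop
endfacet
facet normal 0.073 -0.678 -0.731
outer loop
vertex 3.328 -1.317 1.296
vertex 4.499 -1.577 1.654
vertex 3.539 -2.211 2.146
endloop
endfacet
facet normal 0.942 -0.331 -0.055
outer loop
vertex 4.499 -1.577 1.654
vertex 4.853 -0.707 2.48
vertex 4.481 -1.833 2.878
endloop
endfacet
facet normal -0.285 0.036 0.958
outer loop
vertex 3.3 -1.732 3.278
vertex 4.112 -0.803 3.484
vertex 2.941 -0.543 3.126
endloop
endfacet
facet normal -0.822 -0.179 0.541
outer loop
vertex 3.3 -1.732 3.278
vertex 2.941 -0.543 3.126
vertex 2.587 -1.413 2.3
endloop
endfacet
facet normal -0.611 -0.767 0.195
outer loop
vertex 3.3 -1.732 3.278
vertex 2.587 -1.413 2.3
vertex 3.539 -2.211 2.146
endloop
endfacet
facet normal 0.057 -0.915 0.399
outer loop
vertex 3.3 -1.732 3.278
vertex 3.539 -2.211 2.146
vertex 4.481 -1.833 2.878
endloop
endfacet
facet normal 0.259 -0.419 0.870
outer loop
vertex 3.3 -1.732 3.278
vertex 4.481 -1.833 2.878
vertex 4.112 -0.803 3.484
endloop
endfacet
facet normal -0.073 0.678 0.731
outer loop
vertex 2.941 -0.543 3.126
vertex 4.112 -0.803 3.484
vertex 3.901 0.091 2.634
endloop
endfacet
facet normal -0.942 0.331 0.055
outer loop
vertex 2.587 -1.413 2.3
vertex 2.941 -0.543 3.126
vertex 2.959 -0.287 1.902
endloop
endfacet
facet normal -0.601 -0.620 -0.503
outer loop
vertex 3.539 -2.211 2.146
vertex 2.587 -1.413 2.3
vertex 3.328 -1.317 1.296
endloop
endfacet
facet normal 0.480 -0.860 -0.173
outer loop
vertex 4.481 -1.833 2.878
vertex 3.539 -2.211 2.146
vertex 4.499 -1.577 1.654
endloop
endfacet
facet normal 0.806 -0.058 0.589
outer loop
vertex 4.112 -0.803 3.484
vertex 4.481 -1.833 2.878
vertex 4.853 -0.707 2.48
endloop
endfacet
facet normal -0.503 0.733 -0.458
outer loop
vertex -3.563 1.839 -1.8
vertex -3.926 1.879 -1.337
vertex -3.42 2.166 -1.434
endloop
endfacet
facet normal 0.931 0.002 -0.366
outer loop
vertex -3.563 1.839 -1.8
vertex -3.42 2.166 -1.434
vertex -3.074 0.641 -0.563
endloop
endfacet
facet normal -0.503 0.733 -0.458
outer loop
vertex -3.42 2.166 -1.434
vertex -3.926 1.879 -1.337
vertex -3.659 2.277 -0.994
endloop
endfacet
facet normal 0.845 0.397 0.359
outer loop
vertex -3.42 2.166 -1.434
vertex -3.659 2.277 -0.994
vertex -3.074 0.641 -0.563
endloop
endfacet
facet normal -0.504 0.732 -0.458
outer loop
vertex -3.659 2.277 -0.994
vertex -3.926 1.879 -1.337
vertex -4.098 2.088 -0.813
endloop
endfacet
facet normal 0.237 0.326 0.915
outer loop
vertex -3.659 2.277 -0.994
vertex -4.098 2.088 -0.813
vertex -3.074 0.641 -0.563
endloop
endfacet
facet normal -0.505 0.732 -0.458
outer loop
vertex -4.098 2.088 -0.813
vertex -3.926 1.879 -1.337
vertex -4.408 1.741 -1.026
endloop
endfacet
facet normal -0.436 -0.155 0.887
outer loop
vertex -4.098 2.088 -0.813
vertex -4.408 1.741 -1.026
vertex -3.074 0.641 -0.563
endloop
endfacet
facet normal -0.505 0.731 -0.458
outer loop
vertex -4.408 1.741 -1.026
vertex -3.926 1.879 -1.337
vertex -4.355 1.497 -1.474
endloop
endfacet
facet normal -0.667 -0.685 0.294
outer loop
vertex -4.408 1.741 -1.026
vertex -4.355 1.497 -1.474
vertex -3.074 0.641 -0.563
endloop
endfacet
facet normal -0.505 0.731 -0.458
outer loop
vertex -4.355 1.497 -1.474
vertex -3.926 1.879 -1.337
vertex -3.979 1.541 -1.818
endloop
endfacet
facet normal -0.281 -0.864 -0.417
outer loop
vertex -4.355 1.497 -1.474
vertex -3.979 1.541 -1.818
vertex -3.074 0.641 -0.563
endloop
endfacet
facet normal -0.504 0.732 -0.459
outer loop
vertex -3.979 1.541 -1.818
vertex -3.926 1.879 -1.337
vertex -3.563 1.839 -1.8
endloop
endfacet
facet normal 0.430 -0.558 -0.710
outer loop
vertex -3.979 1.541 -1.818
vertex -3.563 1.839 -1.8
vertex -3.074 0.641 -0.563
endloop
endfacet

endsolid


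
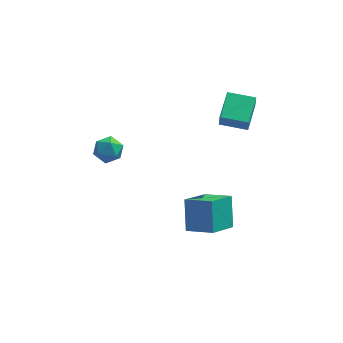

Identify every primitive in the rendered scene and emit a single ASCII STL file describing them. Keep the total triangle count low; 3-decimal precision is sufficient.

solid 
facet normal -0.843 0.396 -0.364
outer loop
vertex 0.062 1.132 -1.989
vertex 1.096 2.443 -2.957
vertex 0.153 -0.03 -3.464
endloop
endfacet
facet normal -0.536 -0.679 0.502
outer loop
vertex 1.544 -0.683 -2.863
vertex 0.062 1.132 -1.989
vertex 0.153 -0.03 -3.464
endloop
endfacet
facet normal -0.843 0.396 -0.365
outer loop
vertex 0.153 -0.03 -3.464
vertex 1.096 2.443 -2.957
vertex 1.188 1.281 -4.432
endloop
endfacet
facet normal 0.049 -0.618 -0.785
outer loop
vertex 1.188 1.281 -4.432
vertex 1.544 -0.683 -2.863
vertex 0.153 -0.03 -3.464
endloop
endfacet
facet normal -0.049 0.618 0.785
outer loop
vertex 0.062 1.132 -1.989
vertex 2.487 1.79 -2.356
vertex 1.096 2.443 -2.957
endloop
endfacet
facet normal -0.536 -0.679 0.502
outer loop
vertex 1.452 0.479 -1.388
vertex 0.062 1.132 -1.989
vertex 1.544 -0.683 -2.863
endloop
endfacet
facet normal -0.049 0.618 0.785
outer loop
vertex 1.452 0.479 -1.388
vertex 2.487 1.79 -2.356
vertex 0.062 1.132 -1.989
endloop
endfacet
facet normal 0.536 0.679 -0.502
outer loop
vertex 1.096 2.443 -2.957
vertex 2.487 1.79 -2.356
vertex 1.188 1.281 -4.432
endloop
endfacet
facet normal 0.049 -0.618 -0.785
outer loop
vertex 2.578 0.628 -3.831
vertex 1.544 -0.683 -2.863
vertex 1.188 1.281 -4.432
endloop
endfacet
facet normal 0.536 0.679 -0.502
outer loop
vertex 1.188 1.281 -4.432
vertex 2.487 1.79 -2.356
vertex 2.578 0.628 -3.831
endloop
endfacet
facet normal 0.843 -0.396 0.364
outer loop
vertex 2.578 0.628 -3.831
vertex 1.452 0.479 -1.388
vertex 1.544 -0.683 -2.863
endloop
endfacet
facet normal 0.843 -0.396 0.364
outer loop
vertex 2.487 1.79 -2.356
vertex 1.452 0.479 -1.388
vertex 2.578 0.628 -3.831
endloop
endfacet
facet normal 0.046 0.998 0.033
outer loop
vertex -3.311 0.718 3.116
vertex -4.138 0.751 3.267
vertex -3.595 0.705 3.908
endloop
endfacet
facet normal 0.660 0.709 0.248
outer loop
vertex -3.311 0.718 3.116
vertex -3.595 0.705 3.908
vertex -2.964 0.198 3.679
endloop
endfacet
facet normal 0.911 0.302 -0.283
outer loop
vertex -3.311 0.718 3.116
vertex -2.964 0.198 3.679
vertex -3.118 -0.07 2.897
endloop
endfacet
facet normal 0.450 0.340 -0.826
outer loop
vertex -3.311 0.718 3.116
vertex -3.118 -0.07 2.897
vertex -3.843 0.271 2.642
endloop
endfacet
facet normal -0.085 0.771 -0.632
outer loop
vertex -3.311 0.718 3.116
vertex -3.843 0.271 2.642
vertex -4.138 0.751 3.267
endloop
endfacet
facet normal 0.521 0.285 0.805
outer loop
vertex -2.964 0.198 3.679
vertex -3.595 0.705 3.908
vertex -3.577 -0.091 4.178
endloop
endfacet
facet normal -0.475 0.753 0.456
outer loop
vertex -3.595 0.705 3.908
vertex -4.138 0.751 3.267
vertex -4.302 0.25 3.923
endloop
endfacet
facet normal -0.685 0.385 -0.619
outer loop
vertex -4.138 0.751 3.267
vertex -3.843 0.271 2.642
vertex -4.456 -0.018 3.141
endloop
endfacet
facet normal 0.181 -0.312 -0.933
outer loop
vertex -3.843 0.271 2.642
vertex -3.118 -0.07 2.897
vertex -3.825 -0.525 2.912
endloop
endfacet
facet normal 0.926 -0.374 -0.054
outer loop
vertex -3.118 -0.07 2.897
vertex -2.964 0.198 3.679
vertex -3.282 -0.571 3.553
endloop
endfacet
facet normal -0.450 -0.340 0.826
outer loop
vertex -4.109 -0.538 3.704
vertex -3.577 -0.091 4.178
vertex -4.302 0.25 3.923
endloop
endfacet
facet normal -0.911 -0.302 0.283
outer loop
vertex -4.109 -0.538 3.704
vertex -4.302 0.25 3.923
vertex -4.456 -0.018 3.141
endloop
endfacet
facet normal -0.660 -0.709 -0.248
outer loop
vertex -4.109 -0.538 3.704
vertex -4.456 -0.018 3.141
vertex -3.825 -0.525 2.912
endloop
endfacet
facet normal -0.046 -0.998 -0.033
outer loop
vertex -4.109 -0.538 3.704
vertex -3.825 -0.525 2.912
vertex -3.282 -0.571 3.553
endloop
endfacet
facet normal 0.085 -0.771 0.632
outer loop
vertex -4.109 -0.538 3.704
vertex -3.282 -0.571 3.553
vertex -3.577 -0.091 4.178
endloop
endfacet
facet normal -0.181 0.312 0.933
outer loop
vertex -4.302 0.25 3.923
vertex -3.577 -0.091 4.178
vertex -3.595 0.705 3.908
endloop
endfacet
facet normal -0.926 0.374 0.054
outer loop
vertex -4.456 -0.018 3.141
vertex -4.302 0.25 3.923
vertex -4.138 0.751 3.267
endloop
endfacet
facet normal -0.521 -0.285 -0.805
outer loop
vertex -3.825 -0.525 2.912
vertex -4.456 -0.018 3.141
vertex -3.843 0.271 2.642
endloop
endfacet
facet normal 0.475 -0.753 -0.456
outer loop
vertex -3.282 -0.571 3.553
vertex -3.825 -0.525 2.912
vertex -3.118 -0.07 2.897
endloop
endfacet
facet normal 0.685 -0.385 0.619
outer loop
vertex -3.577 -0.091 4.178
vertex -3.282 -0.571 3.553
vertex -2.964 0.198 3.679
endloop
endfacet
facet normal -0.975 0.205 0.083
outer loop
vertex 1.805 2.909 3.335
vertex 2.196 4.586 3.788
vertex 1.782 3.146 2.478
endloop
endfacet
facet normal -0.220 -0.942 -0.255
outer loop
vertex 3.264 2.834 2.352
vertex 1.805 2.909 3.335
vertex 1.782 3.146 2.478
endloop
endfacet
facet normal -0.975 0.204 0.084
outer loop
vertex 1.782 3.146 2.478
vertex 2.196 4.586 3.788
vertex 2.172 4.822 2.931
endloop
endfacet
facet normal -0.026 0.266 -0.964
outer loop
vertex 2.172 4.822 2.931
vertex 3.264 2.834 2.352
vertex 1.782 3.146 2.478
endloop
endfacet
facet normal 0.026 -0.266 0.964
outer loop
vertex 1.805 2.909 3.335
vertex 3.678 4.274 3.662
vertex 2.196 4.586 3.788
endloop
endfacet
facet normal -0.219 -0.942 -0.253
outer loop
vertex 3.288 2.598 3.209
vertex 1.805 2.909 3.335
vertex 3.264 2.834 2.352
endloop
endfacet
facet normal 0.026 -0.266 0.963
outer loop
vertex 3.288 2.598 3.209
vertex 3.678 4.274 3.662
vertex 1.805 2.909 3.335
endloop
endfacet
facet normal 0.220 0.942 0.253
outer loop
vertex 2.196 4.586 3.788
vertex 3.678 4.274 3.662
vertex 2.172 4.822 2.931
endloop
endfacet
facet normal -0.026 0.266 -0.964
outer loop
vertex 3.655 4.511 2.805
vertex 3.264 2.834 2.352
vertex 2.172 4.822 2.931
endloop
endfacet
facet normal 0.219 0.942 0.255
outer loop
vertex 2.172 4.822 2.931
vertex 3.678 4.274 3.662
vertex 3.655 4.511 2.805
endloop
endfacet
facet normal 0.975 -0.205 -0.084
outer loop
vertex 3.655 4.511 2.805
vertex 3.288 2.598 3.209
vertex 3.264 2.834 2.352
endloop
endfacet
facet normal 0.975 -0.205 -0.083
outer loop
vertex 3.678 4.274 3.662
vertex 3.288 2.598 3.209
vertex 3.655 4.511 2.805
endloop
endfacet

endsolid


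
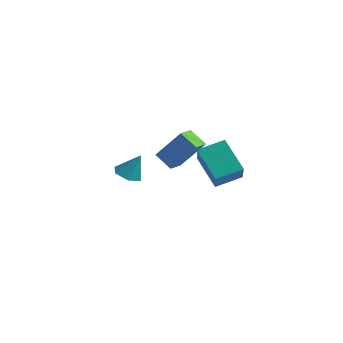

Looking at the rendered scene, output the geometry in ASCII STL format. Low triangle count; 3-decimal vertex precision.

solid 
facet normal -0.758 -0.191 0.624
outer loop
vertex -2.367 0.531 1.226
vertex -2.666 1.418 1.134
vertex -3.615 -0.065 -0.472
endloop
endfacet
facet normal 0.318 -0.943 0.097
outer loop
vertex -2.714 0.162 -1.214
vertex -2.367 0.531 1.226
vertex -3.615 -0.065 -0.472
endloop
endfacet
facet normal -0.757 -0.191 0.624
outer loop
vertex -3.615 -0.065 -0.472
vertex -2.666 1.418 1.134
vertex -3.914 0.821 -0.563
endloop
endfacet
facet normal -0.570 -0.272 -0.775
outer loop
vertex -3.914 0.821 -0.563
vertex -2.714 0.162 -1.214
vertex -3.615 -0.065 -0.472
endloop
endfacet
facet normal 0.570 0.272 0.775
outer loop
vertex -2.367 0.531 1.226
vertex -1.765 1.645 0.392
vertex -2.666 1.418 1.134
endloop
endfacet
facet normal 0.319 -0.943 0.097
outer loop
vertex -1.466 0.759 0.483
vertex -2.367 0.531 1.226
vertex -2.714 0.162 -1.214
endloop
endfacet
facet normal 0.570 0.272 0.775
outer loop
vertex -1.466 0.759 0.483
vertex -1.765 1.645 0.392
vertex -2.367 0.531 1.226
endloop
endfacet
facet normal -0.318 0.943 -0.098
outer loop
vertex -2.666 1.418 1.134
vertex -1.765 1.645 0.392
vertex -3.914 0.821 -0.563
endloop
endfacet
facet normal -0.570 -0.273 -0.775
outer loop
vertex -3.013 1.049 -1.306
vertex -2.714 0.162 -1.214
vertex -3.914 0.821 -0.563
endloop
endfacet
facet normal -0.319 0.943 -0.097
outer loop
vertex -3.914 0.821 -0.563
vertex -1.765 1.645 0.392
vertex -3.013 1.049 -1.306
endloop
endfacet
facet normal 0.758 0.191 -0.624
outer loop
vertex -3.013 1.049 -1.306
vertex -1.466 0.759 0.483
vertex -2.714 0.162 -1.214
endloop
endfacet
facet normal 0.758 0.192 -0.624
outer loop
vertex -1.765 1.645 0.392
vertex -1.466 0.759 0.483
vertex -3.013 1.049 -1.306
endloop
endfacet
facet normal -0.352 -0.284 -0.892
outer loop
vertex -1.243 -2.929 -0.765
vertex -1.883 -3.214 -0.422
vertex -1.868 -2.473 -0.664
endloop
endfacet
facet normal 0.588 0.809 -0.013
outer loop
vertex -1.243 -2.929 -0.765
vertex -1.868 -2.473 -0.664
vertex -1.377 -2.806 0.862
endloop
endfacet
facet normal -0.352 -0.284 -0.892
outer loop
vertex -1.868 -2.473 -0.664
vertex -1.883 -3.214 -0.422
vertex -2.508 -2.758 -0.321
endloop
endfacet
facet normal -0.259 0.923 0.285
outer loop
vertex -1.868 -2.473 -0.664
vertex -2.508 -2.758 -0.321
vertex -1.377 -2.806 0.862
endloop
endfacet
facet normal -0.351 -0.283 -0.893
outer loop
vertex -2.508 -2.758 -0.321
vertex -1.883 -3.214 -0.422
vertex -2.523 -3.5 -0.08
endloop
endfacet
facet normal -0.698 0.234 0.677
outer loop
vertex -2.508 -2.758 -0.321
vertex -2.523 -3.5 -0.08
vertex -1.377 -2.806 0.862
endloop
endfacet
facet normal -0.351 -0.283 -0.893
outer loop
vertex -2.523 -3.5 -0.08
vertex -1.883 -3.214 -0.422
vertex -1.898 -3.956 -0.181
endloop
endfacet
facet normal -0.290 -0.568 0.771
outer loop
vertex -2.523 -3.5 -0.08
vertex -1.898 -3.956 -0.181
vertex -1.377 -2.806 0.862
endloop
endfacet
facet normal -0.352 -0.283 -0.892
outer loop
vertex -1.898 -3.956 -0.181
vertex -1.883 -3.214 -0.422
vertex -1.258 -3.67 -0.524
endloop
endfacet
facet normal 0.558 -0.682 0.473
outer loop
vertex -1.898 -3.956 -0.181
vertex -1.258 -3.67 -0.524
vertex -1.377 -2.806 0.862
endloop
endfacet
facet normal -0.352 -0.283 -0.892
outer loop
vertex -1.258 -3.67 -0.524
vertex -1.883 -3.214 -0.422
vertex -1.243 -2.929 -0.765
endloop
endfacet
facet normal 0.997 0.006 0.082
outer loop
vertex -1.258 -3.67 -0.524
vertex -1.243 -2.929 -0.765
vertex -1.377 -2.806 0.862
endloop
endfacet
facet normal -0.685 0.022 0.728
outer loop
vertex -2.713 1.887 -0.347
vertex -2.1 3.205 0.19
vertex -4.034 3.022 -1.626
endloop
endfacet
facet normal -0.395 -0.851 -0.347
outer loop
vertex -2.56 2.975 -3.19
vertex -2.713 1.887 -0.347
vertex -4.034 3.022 -1.626
endloop
endfacet
facet normal -0.685 0.022 0.728
outer loop
vertex -4.034 3.022 -1.626
vertex -2.1 3.205 0.19
vertex -3.421 4.34 -1.088
endloop
endfacet
facet normal -0.611 0.526 -0.592
outer loop
vertex -3.421 4.34 -1.088
vertex -2.56 2.975 -3.19
vertex -4.034 3.022 -1.626
endloop
endfacet
facet normal 0.611 -0.525 0.592
outer loop
vertex -2.713 1.887 -0.347
vertex -0.626 3.158 -1.374
vertex -2.1 3.205 0.19
endloop
endfacet
facet normal -0.395 -0.851 -0.347
outer loop
vertex -1.239 1.84 -1.912
vertex -2.713 1.887 -0.347
vertex -2.56 2.975 -3.19
endloop
endfacet
facet normal 0.611 -0.526 0.592
outer loop
vertex -1.239 1.84 -1.912
vertex -0.626 3.158 -1.374
vertex -2.713 1.887 -0.347
endloop
endfacet
facet normal 0.395 0.851 0.347
outer loop
vertex -2.1 3.205 0.19
vertex -0.626 3.158 -1.374
vertex -3.421 4.34 -1.088
endloop
endfacet
facet normal -0.611 0.525 -0.592
outer loop
vertex -1.947 4.293 -2.653
vertex -2.56 2.975 -3.19
vertex -3.421 4.34 -1.088
endloop
endfacet
facet normal 0.395 0.851 0.347
outer loop
vertex -3.421 4.34 -1.088
vertex -0.626 3.158 -1.374
vertex -1.947 4.293 -2.653
endloop
endfacet
facet normal 0.685 -0.022 -0.728
outer loop
vertex -1.947 4.293 -2.653
vertex -1.239 1.84 -1.912
vertex -2.56 2.975 -3.19
endloop
endfacet
facet normal 0.686 -0.022 -0.728
outer loop
vertex -0.626 3.158 -1.374
vertex -1.239 1.84 -1.912
vertex -1.947 4.293 -2.653
endloop
endfacet

endsolid


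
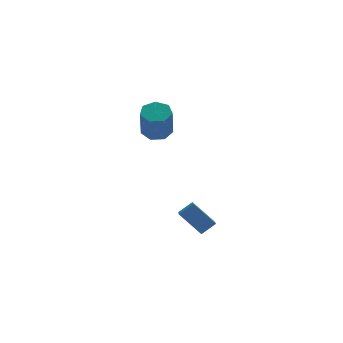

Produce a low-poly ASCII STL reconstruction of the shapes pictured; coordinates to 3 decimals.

solid 
facet normal -0.595 0.413 0.690
outer loop
vertex 1.739 -2.155 -2.322
vertex 1.941 -1.036 -2.817
vertex 1.07 -2.261 -2.836
endloop
endfacet
facet normal -0.164 -0.902 0.399
outer loop
vertex 1.939 -2.864 -3.843
vertex 1.739 -2.155 -2.322
vertex 1.07 -2.261 -2.836
endloop
endfacet
facet normal -0.595 0.413 0.690
outer loop
vertex 1.07 -2.261 -2.836
vertex 1.941 -1.036 -2.817
vertex 1.272 -1.142 -3.331
endloop
endfacet
facet normal -0.787 -0.125 -0.604
outer loop
vertex 1.272 -1.142 -3.331
vertex 1.939 -2.864 -3.843
vertex 1.07 -2.261 -2.836
endloop
endfacet
facet normal 0.787 0.125 0.604
outer loop
vertex 1.739 -2.155 -2.322
vertex 2.81 -1.639 -3.824
vertex 1.941 -1.036 -2.817
endloop
endfacet
facet normal -0.164 -0.902 0.399
outer loop
vertex 2.608 -2.758 -3.329
vertex 1.739 -2.155 -2.322
vertex 1.939 -2.864 -3.843
endloop
endfacet
facet normal 0.787 0.125 0.604
outer loop
vertex 2.608 -2.758 -3.329
vertex 2.81 -1.639 -3.824
vertex 1.739 -2.155 -2.322
endloop
endfacet
facet normal 0.164 0.902 -0.399
outer loop
vertex 1.941 -1.036 -2.817
vertex 2.81 -1.639 -3.824
vertex 1.272 -1.142 -3.331
endloop
endfacet
facet normal -0.787 -0.125 -0.604
outer loop
vertex 2.141 -1.745 -4.338
vertex 1.939 -2.864 -3.843
vertex 1.272 -1.142 -3.331
endloop
endfacet
facet normal 0.164 0.902 -0.399
outer loop
vertex 1.272 -1.142 -3.331
vertex 2.81 -1.639 -3.824
vertex 2.141 -1.745 -4.338
endloop
endfacet
facet normal 0.595 -0.413 -0.690
outer loop
vertex 2.141 -1.745 -4.338
vertex 2.608 -2.758 -3.329
vertex 1.939 -2.864 -3.843
endloop
endfacet
facet normal 0.595 -0.413 -0.690
outer loop
vertex 2.81 -1.639 -3.824
vertex 2.608 -2.758 -3.329
vertex 2.141 -1.745 -4.338
endloop
endfacet
facet normal 0.102 0.422 -0.901
outer loop
vertex 2.075 3.76 -0.657
vertex 1.358 4.036 -0.609
vertex 2.015 4.365 -0.38
endloop
endfacet
facet normal 0.991 0.039 0.130
outer loop
vertex 2.075 3.76 -0.657
vertex 2.015 4.365 -0.38
vertex 1.899 3.028 0.9
endloop
endfacet
facet normal 0.991 0.039 0.130
outer loop
vertex 1.899 3.028 0.9
vertex 2.015 4.365 -0.38
vertex 1.839 3.633 1.178
endloop
endfacet
facet normal -0.102 -0.424 0.900
outer loop
vertex 1.899 3.028 0.9
vertex 1.839 3.633 1.178
vertex 1.182 3.304 0.949
endloop
endfacet
facet normal 0.102 0.423 -0.900
outer loop
vertex 2.015 4.365 -0.38
vertex 1.358 4.036 -0.609
vertex 1.46 4.722 -0.275
endloop
endfacet
facet normal 0.548 0.732 0.406
outer loop
vertex 2.015 4.365 -0.38
vertex 1.46 4.722 -0.275
vertex 1.839 3.633 1.178
endloop
endfacet
facet normal 0.548 0.732 0.406
outer loop
vertex 1.839 3.633 1.178
vertex 1.46 4.722 -0.275
vertex 1.284 3.99 1.283
endloop
endfacet
facet normal -0.102 -0.423 0.900
outer loop
vertex 1.839 3.633 1.178
vertex 1.284 3.99 1.283
vertex 1.182 3.304 0.949
endloop
endfacet
facet normal 0.101 0.423 -0.900
outer loop
vertex 1.46 4.722 -0.275
vertex 1.358 4.036 -0.609
vertex 0.828 4.562 -0.421
endloop
endfacet
facet normal -0.308 0.874 0.376
outer loop
vertex 1.46 4.722 -0.275
vertex 0.828 4.562 -0.421
vertex 1.284 3.99 1.283
endloop
endfacet
facet normal -0.307 0.874 0.376
outer loop
vertex 1.284 3.99 1.283
vertex 0.828 4.562 -0.421
vertex 0.652 3.831 1.136
endloop
endfacet
facet normal -0.103 -0.423 0.900
outer loop
vertex 1.284 3.99 1.283
vertex 0.652 3.831 1.136
vertex 1.182 3.304 0.949
endloop
endfacet
facet normal 0.101 0.424 -0.900
outer loop
vertex 0.828 4.562 -0.421
vertex 1.358 4.036 -0.609
vertex 0.595 4.006 -0.709
endloop
endfacet
facet normal -0.932 0.358 0.063
outer loop
vertex 0.828 4.562 -0.421
vertex 0.595 4.006 -0.709
vertex 0.652 3.831 1.136
endloop
endfacet
facet normal -0.932 0.357 0.063
outer loop
vertex 0.652 3.831 1.136
vertex 0.595 4.006 -0.709
vertex 0.419 3.274 0.849
endloop
endfacet
facet normal -0.102 -0.422 0.901
outer loop
vertex 0.652 3.831 1.136
vertex 0.419 3.274 0.849
vertex 1.182 3.304 0.949
endloop
endfacet
facet normal 0.101 0.422 -0.901
outer loop
vertex 0.595 4.006 -0.709
vertex 1.358 4.036 -0.609
vertex 0.936 3.472 -0.921
endloop
endfacet
facet normal -0.854 -0.427 -0.297
outer loop
vertex 0.595 4.006 -0.709
vertex 0.936 3.472 -0.921
vertex 0.419 3.274 0.849
endloop
endfacet
facet normal -0.854 -0.427 -0.297
outer loop
vertex 0.419 3.274 0.849
vertex 0.936 3.472 -0.921
vertex 0.76 2.741 0.636
endloop
endfacet
facet normal -0.101 -0.424 0.900
outer loop
vertex 0.419 3.274 0.849
vertex 0.76 2.741 0.636
vertex 1.182 3.304 0.949
endloop
endfacet
facet normal 0.101 0.422 -0.901
outer loop
vertex 0.936 3.472 -0.921
vertex 1.358 4.036 -0.609
vertex 1.595 3.363 -0.898
endloop
endfacet
facet normal -0.132 -0.891 -0.433
outer loop
vertex 0.936 3.472 -0.921
vertex 1.595 3.363 -0.898
vertex 0.76 2.741 0.636
endloop
endfacet
facet normal -0.134 -0.891 -0.434
outer loop
vertex 0.76 2.741 0.636
vertex 1.595 3.363 -0.898
vertex 1.419 2.631 0.659
endloop
endfacet
facet normal -0.102 -0.424 0.900
outer loop
vertex 0.76 2.741 0.636
vertex 1.419 2.631 0.659
vertex 1.182 3.304 0.949
endloop
endfacet
facet normal 0.102 0.423 -0.900
outer loop
vertex 1.595 3.363 -0.898
vertex 1.358 4.036 -0.609
vertex 2.075 3.76 -0.657
endloop
endfacet
facet normal 0.688 -0.684 -0.244
outer loop
vertex 1.595 3.363 -0.898
vertex 2.075 3.76 -0.657
vertex 1.419 2.631 0.659
endloop
endfacet
facet normal 0.688 -0.684 -0.244
outer loop
vertex 1.419 2.631 0.659
vertex 2.075 3.76 -0.657
vertex 1.899 3.028 0.9
endloop
endfacet
facet normal -0.102 -0.424 0.900
outer loop
vertex 1.419 2.631 0.659
vertex 1.899 3.028 0.9
vertex 1.182 3.304 0.949
endloop
endfacet

endsolid


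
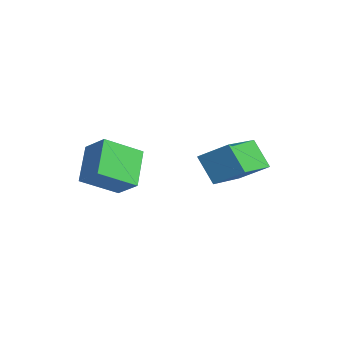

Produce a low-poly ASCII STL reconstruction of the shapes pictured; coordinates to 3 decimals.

solid 
facet normal -0.566 -0.632 -0.530
outer loop
vertex 1.291 -0.526 -1.19
vertex 0.113 0.928 -1.665
vertex 1.901 -0.323 -2.083
endloop
endfacet
facet normal 0.610 -0.754 0.245
outer loop
vertex 2.507 0.352 -1.515
vertex 1.291 -0.526 -1.19
vertex 1.901 -0.323 -2.083
endloop
endfacet
facet normal -0.566 -0.631 -0.531
outer loop
vertex 1.901 -0.323 -2.083
vertex 0.113 0.928 -1.665
vertex 0.724 1.131 -2.557
endloop
endfacet
facet normal 0.555 0.185 -0.811
outer loop
vertex 0.724 1.131 -2.557
vertex 2.507 0.352 -1.515
vertex 1.901 -0.323 -2.083
endloop
endfacet
facet normal -0.555 -0.185 0.811
outer loop
vertex 1.291 -0.526 -1.19
vertex 0.719 1.603 -1.097
vertex 0.113 0.928 -1.665
endloop
endfacet
facet normal 0.610 -0.753 0.246
outer loop
vertex 1.896 0.149 -0.623
vertex 1.291 -0.526 -1.19
vertex 2.507 0.352 -1.515
endloop
endfacet
facet normal -0.555 -0.184 0.811
outer loop
vertex 1.896 0.149 -0.623
vertex 0.719 1.603 -1.097
vertex 1.291 -0.526 -1.19
endloop
endfacet
facet normal -0.609 0.754 -0.246
outer loop
vertex 0.113 0.928 -1.665
vertex 0.719 1.603 -1.097
vertex 0.724 1.131 -2.557
endloop
endfacet
facet normal 0.555 0.184 -0.811
outer loop
vertex 1.329 1.806 -1.99
vertex 2.507 0.352 -1.515
vertex 0.724 1.131 -2.557
endloop
endfacet
facet normal -0.610 0.753 -0.246
outer loop
vertex 0.724 1.131 -2.557
vertex 0.719 1.603 -1.097
vertex 1.329 1.806 -1.99
endloop
endfacet
facet normal 0.565 0.631 0.531
outer loop
vertex 1.329 1.806 -1.99
vertex 1.896 0.149 -0.623
vertex 2.507 0.352 -1.515
endloop
endfacet
facet normal 0.566 0.631 0.530
outer loop
vertex 0.719 1.603 -1.097
vertex 1.896 0.149 -0.623
vertex 1.329 1.806 -1.99
endloop
endfacet
facet normal -0.789 -0.262 -0.556
outer loop
vertex -2.345 -2.403 -1.769
vertex -2.265 -1.177 -2.46
vertex -1.464 -3.005 -2.735
endloop
endfacet
facet normal -0.056 -0.870 0.491
outer loop
vertex -0.675 -2.743 -2.18
vertex -2.345 -2.403 -1.769
vertex -1.464 -3.005 -2.735
endloop
endfacet
facet normal -0.789 -0.262 -0.556
outer loop
vertex -1.464 -3.005 -2.735
vertex -2.265 -1.177 -2.46
vertex -1.384 -1.779 -3.427
endloop
endfacet
facet normal 0.611 -0.419 -0.671
outer loop
vertex -1.384 -1.779 -3.427
vertex -0.675 -2.743 -2.18
vertex -1.464 -3.005 -2.735
endloop
endfacet
facet normal -0.611 0.418 0.672
outer loop
vertex -2.345 -2.403 -1.769
vertex -1.476 -0.915 -1.905
vertex -2.265 -1.177 -2.46
endloop
endfacet
facet normal -0.056 -0.870 0.490
outer loop
vertex -1.556 -2.141 -1.213
vertex -2.345 -2.403 -1.769
vertex -0.675 -2.743 -2.18
endloop
endfacet
facet normal -0.612 0.419 0.671
outer loop
vertex -1.556 -2.141 -1.213
vertex -1.476 -0.915 -1.905
vertex -2.345 -2.403 -1.769
endloop
endfacet
facet normal 0.056 0.870 -0.490
outer loop
vertex -2.265 -1.177 -2.46
vertex -1.476 -0.915 -1.905
vertex -1.384 -1.779 -3.427
endloop
endfacet
facet normal 0.612 -0.418 -0.671
outer loop
vertex -0.595 -1.517 -2.871
vertex -0.675 -2.743 -2.18
vertex -1.384 -1.779 -3.427
endloop
endfacet
facet normal 0.057 0.870 -0.490
outer loop
vertex -1.384 -1.779 -3.427
vertex -1.476 -0.915 -1.905
vertex -0.595 -1.517 -2.871
endloop
endfacet
facet normal 0.789 0.262 0.556
outer loop
vertex -0.595 -1.517 -2.871
vertex -1.556 -2.141 -1.213
vertex -0.675 -2.743 -2.18
endloop
endfacet
facet normal 0.789 0.262 0.556
outer loop
vertex -1.476 -0.915 -1.905
vertex -1.556 -2.141 -1.213
vertex -0.595 -1.517 -2.871
endloop
endfacet

endsolid


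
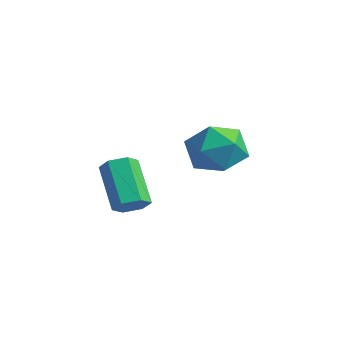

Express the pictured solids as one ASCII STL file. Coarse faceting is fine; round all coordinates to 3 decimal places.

solid 
facet normal 0.672 -0.167 -0.721
outer loop
vertex 0.88 -3.049 -3.318
vertex 0.416 -3.095 -3.74
vertex 0.68 -2.536 -3.623
endloop
endfacet
facet normal 0.668 0.555 0.495
outer loop
vertex 0.88 -3.049 -3.318
vertex 0.68 -2.536 -3.623
vertex -0.371 -2.739 -1.977
endloop
endfacet
facet normal 0.669 0.554 0.495
outer loop
vertex -0.371 -2.739 -1.977
vertex 0.68 -2.536 -3.623
vertex -0.571 -2.225 -2.282
endloop
endfacet
facet normal -0.672 0.166 0.721
outer loop
vertex -0.371 -2.739 -1.977
vertex -0.571 -2.225 -2.282
vertex -0.836 -2.785 -2.4
endloop
endfacet
facet normal 0.673 -0.167 -0.720
outer loop
vertex 0.68 -2.536 -3.623
vertex 0.416 -3.095 -3.74
vertex 0.216 -2.582 -4.046
endloop
endfacet
facet normal 0.060 0.983 -0.172
outer loop
vertex 0.68 -2.536 -3.623
vertex 0.216 -2.582 -4.046
vertex -0.571 -2.225 -2.282
endloop
endfacet
facet normal 0.060 0.983 -0.172
outer loop
vertex -0.571 -2.225 -2.282
vertex 0.216 -2.582 -4.046
vertex -1.035 -2.271 -2.705
endloop
endfacet
facet normal -0.673 0.167 0.720
outer loop
vertex -0.571 -2.225 -2.282
vertex -1.035 -2.271 -2.705
vertex -0.836 -2.785 -2.4
endloop
endfacet
facet normal 0.672 -0.168 -0.721
outer loop
vertex 0.216 -2.582 -4.046
vertex 0.416 -3.095 -3.74
vertex -0.049 -3.141 -4.163
endloop
endfacet
facet normal -0.609 0.428 -0.667
outer loop
vertex 0.216 -2.582 -4.046
vertex -0.049 -3.141 -4.163
vertex -1.035 -2.271 -2.705
endloop
endfacet
facet normal -0.609 0.428 -0.667
outer loop
vertex -1.035 -2.271 -2.705
vertex -0.049 -3.141 -4.163
vertex -1.3 -2.831 -2.822
endloop
endfacet
facet normal -0.672 0.168 0.721
outer loop
vertex -1.035 -2.271 -2.705
vertex -1.3 -2.831 -2.822
vertex -0.836 -2.785 -2.4
endloop
endfacet
facet normal 0.672 -0.166 -0.721
outer loop
vertex -0.049 -3.141 -4.163
vertex 0.416 -3.095 -3.74
vertex 0.151 -3.655 -3.858
endloop
endfacet
facet normal -0.669 -0.554 -0.496
outer loop
vertex -0.049 -3.141 -4.163
vertex 0.151 -3.655 -3.858
vertex -1.3 -2.831 -2.822
endloop
endfacet
facet normal -0.669 -0.555 -0.495
outer loop
vertex -1.3 -2.831 -2.822
vertex 0.151 -3.655 -3.858
vertex -1.1 -3.344 -2.517
endloop
endfacet
facet normal -0.672 0.167 0.721
outer loop
vertex -1.3 -2.831 -2.822
vertex -1.1 -3.344 -2.517
vertex -0.836 -2.785 -2.4
endloop
endfacet
facet normal 0.673 -0.167 -0.720
outer loop
vertex 0.151 -3.655 -3.858
vertex 0.416 -3.095 -3.74
vertex 0.615 -3.609 -3.435
endloop
endfacet
facet normal -0.060 -0.983 0.172
outer loop
vertex 0.151 -3.655 -3.858
vertex 0.615 -3.609 -3.435
vertex -1.1 -3.344 -2.517
endloop
endfacet
facet normal -0.060 -0.983 0.172
outer loop
vertex -1.1 -3.344 -2.517
vertex 0.615 -3.609 -3.435
vertex -0.636 -3.298 -2.094
endloop
endfacet
facet normal -0.673 0.167 0.720
outer loop
vertex -1.1 -3.344 -2.517
vertex -0.636 -3.298 -2.094
vertex -0.836 -2.785 -2.4
endloop
endfacet
facet normal 0.672 -0.168 -0.721
outer loop
vertex 0.615 -3.609 -3.435
vertex 0.416 -3.095 -3.74
vertex 0.88 -3.049 -3.318
endloop
endfacet
facet normal 0.609 -0.428 0.668
outer loop
vertex 0.615 -3.609 -3.435
vertex 0.88 -3.049 -3.318
vertex -0.636 -3.298 -2.094
endloop
endfacet
facet normal 0.609 -0.428 0.667
outer loop
vertex -0.636 -3.298 -2.094
vertex 0.88 -3.049 -3.318
vertex -0.371 -2.739 -1.977
endloop
endfacet
facet normal -0.672 0.168 0.721
outer loop
vertex -0.636 -3.298 -2.094
vertex -0.371 -2.739 -1.977
vertex -0.836 -2.785 -2.4
endloop
endfacet
facet normal -0.470 0.786 0.401
outer loop
vertex -0.902 1.654 -2.643
vertex -1.323 0.981 -1.817
vertex -0.316 1.508 -1.669
endloop
endfacet
facet normal 0.129 0.989 0.071
outer loop
vertex -0.902 1.654 -2.643
vertex -0.316 1.508 -1.669
vertex 0.234 1.508 -2.674
endloop
endfacet
facet normal 0.084 0.786 -0.612
outer loop
vertex -0.902 1.654 -2.643
vertex 0.234 1.508 -2.674
vertex -0.432 0.981 -3.443
endloop
endfacet
facet normal -0.542 0.458 -0.704
outer loop
vertex -0.902 1.654 -2.643
vertex -0.432 0.981 -3.443
vertex -1.395 0.656 -2.913
endloop
endfacet
facet normal -0.885 0.458 -0.078
outer loop
vertex -0.902 1.654 -2.643
vertex -1.395 0.656 -2.913
vertex -1.323 0.981 -1.817
endloop
endfacet
facet normal 0.675 0.639 0.369
outer loop
vertex 0.234 1.508 -2.674
vertex -0.316 1.508 -1.669
vertex 0.515 0.744 -1.867
endloop
endfacet
facet normal -0.296 0.311 0.903
outer loop
vertex -0.316 1.508 -1.669
vertex -1.323 0.981 -1.817
vertex -0.448 0.419 -1.337
endloop
endfacet
facet normal -0.967 -0.220 0.129
outer loop
vertex -1.323 0.981 -1.817
vertex -1.395 0.656 -2.913
vertex -1.114 -0.108 -2.106
endloop
endfacet
facet normal -0.412 -0.220 -0.884
outer loop
vertex -1.395 0.656 -2.913
vertex -0.432 0.981 -3.443
vertex -0.564 -0.108 -3.111
endloop
endfacet
facet normal 0.603 0.311 -0.735
outer loop
vertex -0.432 0.981 -3.443
vertex 0.234 1.508 -2.674
vertex 0.443 0.419 -2.963
endloop
endfacet
facet normal 0.542 -0.458 0.704
outer loop
vertex 0.022 -0.254 -2.137
vertex 0.515 0.744 -1.867
vertex -0.448 0.419 -1.337
endloop
endfacet
facet normal -0.084 -0.786 0.612
outer loop
vertex 0.022 -0.254 -2.137
vertex -0.448 0.419 -1.337
vertex -1.114 -0.108 -2.106
endloop
endfacet
facet normal -0.129 -0.989 -0.071
outer loop
vertex 0.022 -0.254 -2.137
vertex -1.114 -0.108 -2.106
vertex -0.564 -0.108 -3.111
endloop
endfacet
facet normal 0.470 -0.786 -0.401
outer loop
vertex 0.022 -0.254 -2.137
vertex -0.564 -0.108 -3.111
vertex 0.443 0.419 -2.963
endloop
endfacet
facet normal 0.885 -0.458 0.078
outer loop
vertex 0.022 -0.254 -2.137
vertex 0.443 0.419 -2.963
vertex 0.515 0.744 -1.867
endloop
endfacet
facet normal 0.412 0.220 0.884
outer loop
vertex -0.448 0.419 -1.337
vertex 0.515 0.744 -1.867
vertex -0.316 1.508 -1.669
endloop
endfacet
facet normal -0.603 -0.311 0.735
outer loop
vertex -1.114 -0.108 -2.106
vertex -0.448 0.419 -1.337
vertex -1.323 0.981 -1.817
endloop
endfacet
facet normal -0.675 -0.639 -0.369
outer loop
vertex -0.564 -0.108 -3.111
vertex -1.114 -0.108 -2.106
vertex -1.395 0.656 -2.913
endloop
endfacet
facet normal 0.296 -0.311 -0.903
outer loop
vertex 0.443 0.419 -2.963
vertex -0.564 -0.108 -3.111
vertex -0.432 0.981 -3.443
endloop
endfacet
facet normal 0.967 0.220 -0.129
outer loop
vertex 0.515 0.744 -1.867
vertex 0.443 0.419 -2.963
vertex 0.234 1.508 -2.674
endloop
endfacet

endsolid
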